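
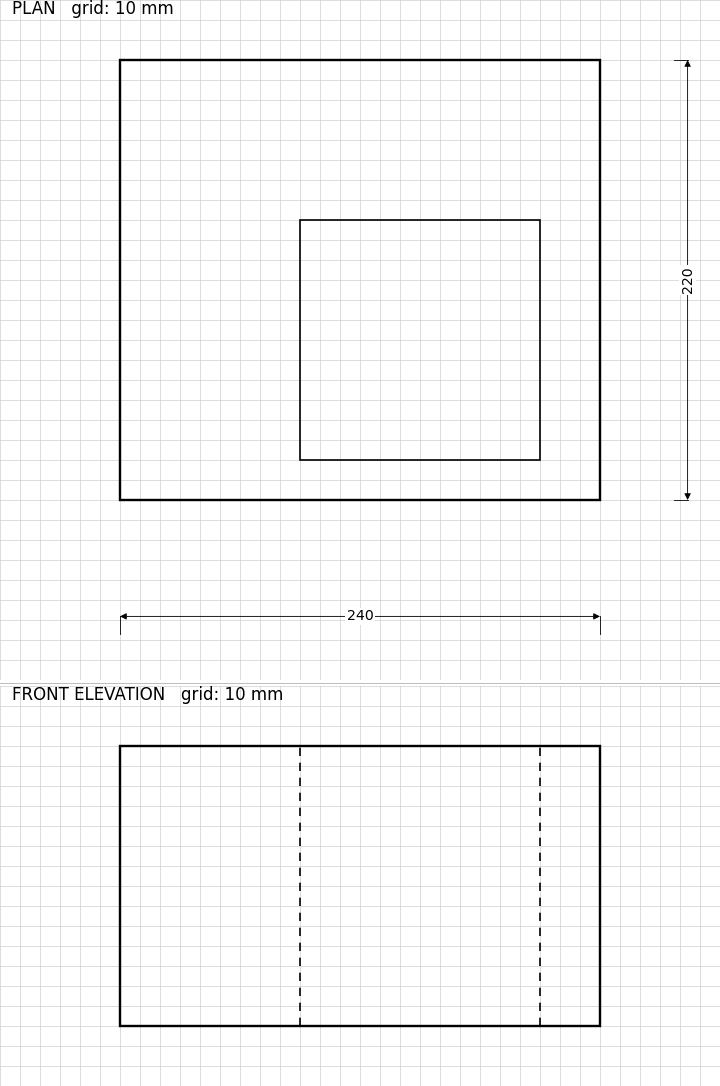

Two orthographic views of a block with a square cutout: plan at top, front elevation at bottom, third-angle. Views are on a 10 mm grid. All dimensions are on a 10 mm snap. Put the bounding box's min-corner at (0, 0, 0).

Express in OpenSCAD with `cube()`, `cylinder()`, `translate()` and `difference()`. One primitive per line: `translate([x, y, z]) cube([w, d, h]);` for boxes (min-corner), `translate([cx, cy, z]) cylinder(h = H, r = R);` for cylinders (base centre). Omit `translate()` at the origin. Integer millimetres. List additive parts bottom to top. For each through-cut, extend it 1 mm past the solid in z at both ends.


difference() {
  cube([240, 220, 140]);
  translate([90, 20, -1]) cube([120, 120, 142]);
}


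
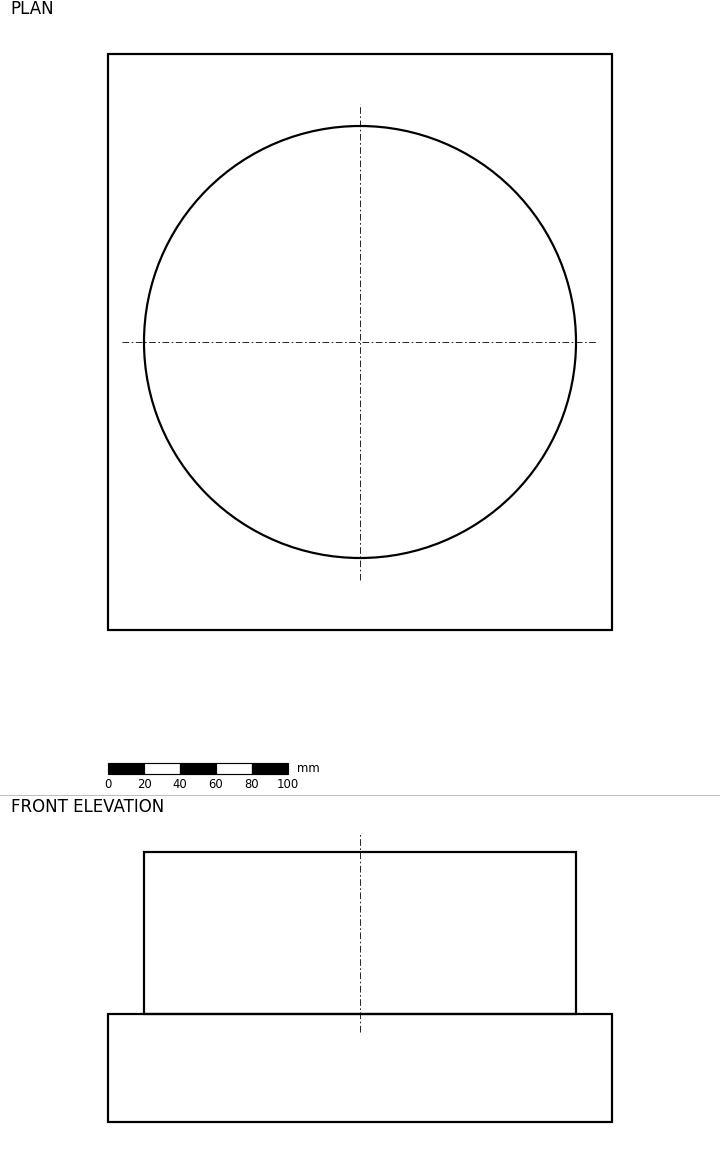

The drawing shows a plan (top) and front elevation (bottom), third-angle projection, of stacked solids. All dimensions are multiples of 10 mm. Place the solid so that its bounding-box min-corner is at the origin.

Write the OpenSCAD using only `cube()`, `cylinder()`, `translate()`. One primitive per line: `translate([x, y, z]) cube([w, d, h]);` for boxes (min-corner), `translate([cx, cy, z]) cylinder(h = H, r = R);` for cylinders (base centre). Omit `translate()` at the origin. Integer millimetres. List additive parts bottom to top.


cube([280, 320, 60]);
translate([140, 160, 60]) cylinder(h = 90, r = 120);


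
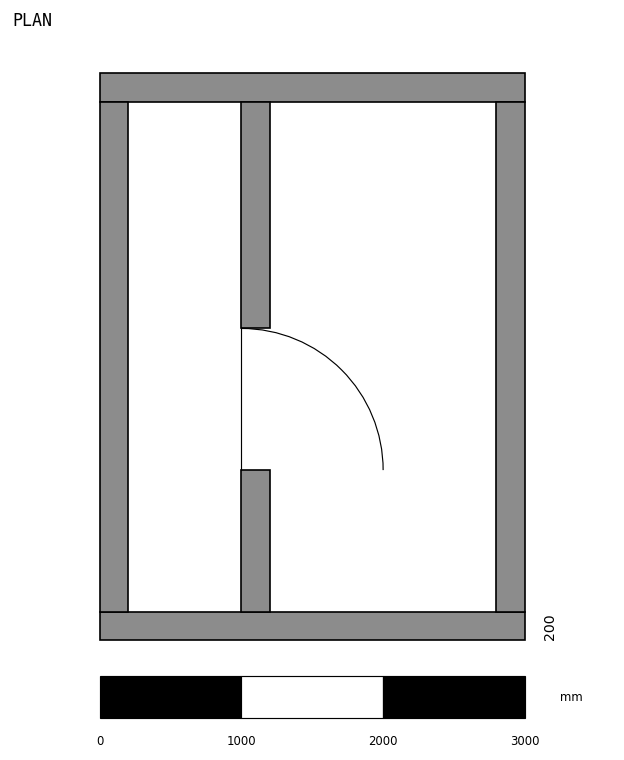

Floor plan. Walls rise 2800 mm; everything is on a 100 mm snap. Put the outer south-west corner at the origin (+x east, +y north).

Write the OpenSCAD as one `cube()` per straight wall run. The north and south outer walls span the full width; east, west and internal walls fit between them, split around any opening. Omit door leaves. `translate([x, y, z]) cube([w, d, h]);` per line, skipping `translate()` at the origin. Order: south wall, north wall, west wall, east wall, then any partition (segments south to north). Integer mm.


cube([3000, 200, 2800]);
translate([0, 3800, 0]) cube([3000, 200, 2800]);
translate([0, 200, 0]) cube([200, 3600, 2800]);
translate([2800, 200, 0]) cube([200, 3600, 2800]);
translate([1000, 200, 0]) cube([200, 1000, 2800]);
translate([1000, 2200, 0]) cube([200, 1600, 2800]);


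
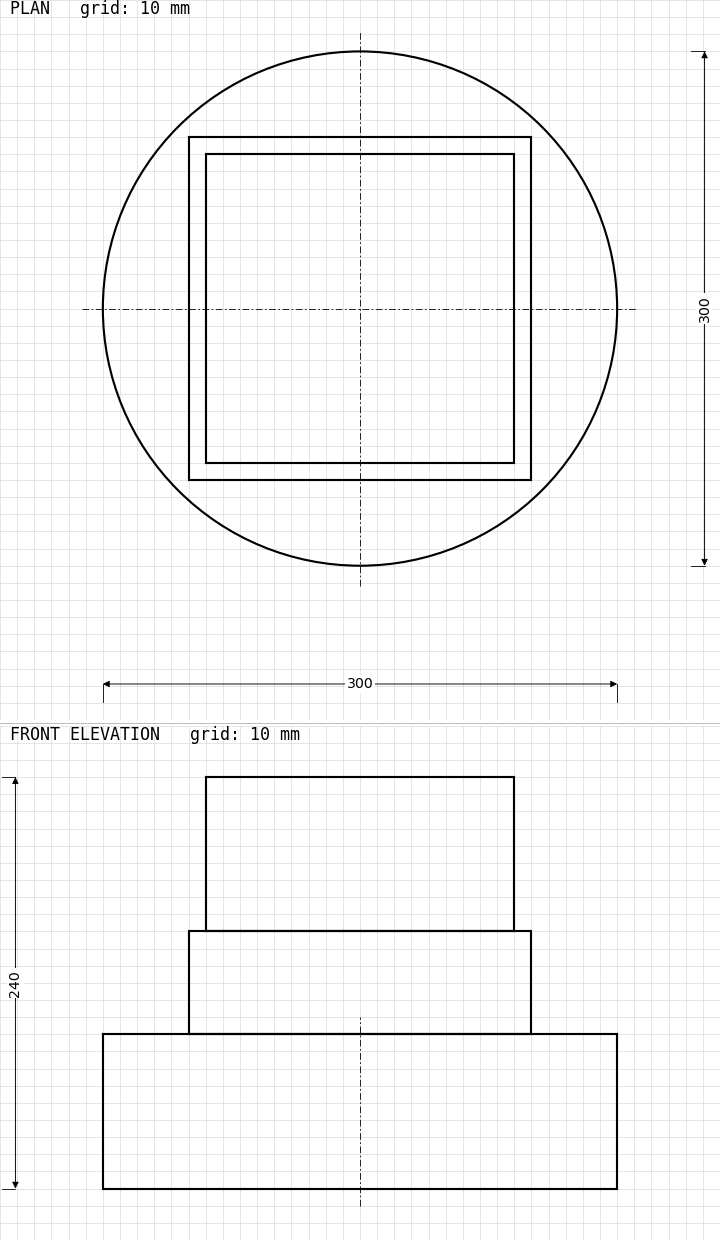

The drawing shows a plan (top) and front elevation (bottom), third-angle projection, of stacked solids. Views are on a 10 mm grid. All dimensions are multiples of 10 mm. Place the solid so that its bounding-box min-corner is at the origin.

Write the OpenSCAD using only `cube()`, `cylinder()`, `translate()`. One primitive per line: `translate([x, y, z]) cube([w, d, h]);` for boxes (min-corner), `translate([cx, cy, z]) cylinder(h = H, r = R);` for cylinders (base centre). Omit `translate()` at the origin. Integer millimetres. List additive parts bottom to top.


translate([150, 150, 0]) cylinder(h = 90, r = 150);
translate([50, 50, 90]) cube([200, 200, 60]);
translate([60, 60, 150]) cube([180, 180, 90]);


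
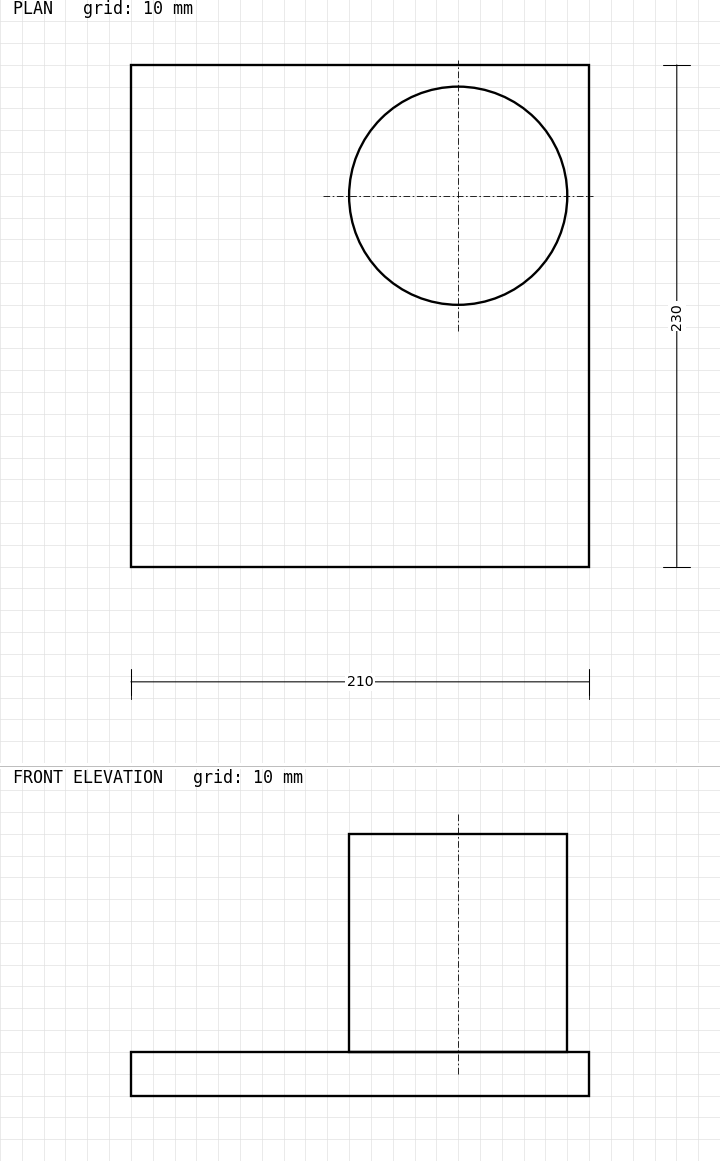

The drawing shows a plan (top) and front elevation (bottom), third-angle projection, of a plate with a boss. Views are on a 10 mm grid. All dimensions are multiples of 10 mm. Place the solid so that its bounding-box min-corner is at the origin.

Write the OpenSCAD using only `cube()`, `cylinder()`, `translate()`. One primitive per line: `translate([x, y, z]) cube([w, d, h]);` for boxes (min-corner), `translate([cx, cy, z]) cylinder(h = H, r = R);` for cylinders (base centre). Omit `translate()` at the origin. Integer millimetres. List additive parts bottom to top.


cube([210, 230, 20]);
translate([150, 170, 20]) cylinder(h = 100, r = 50);


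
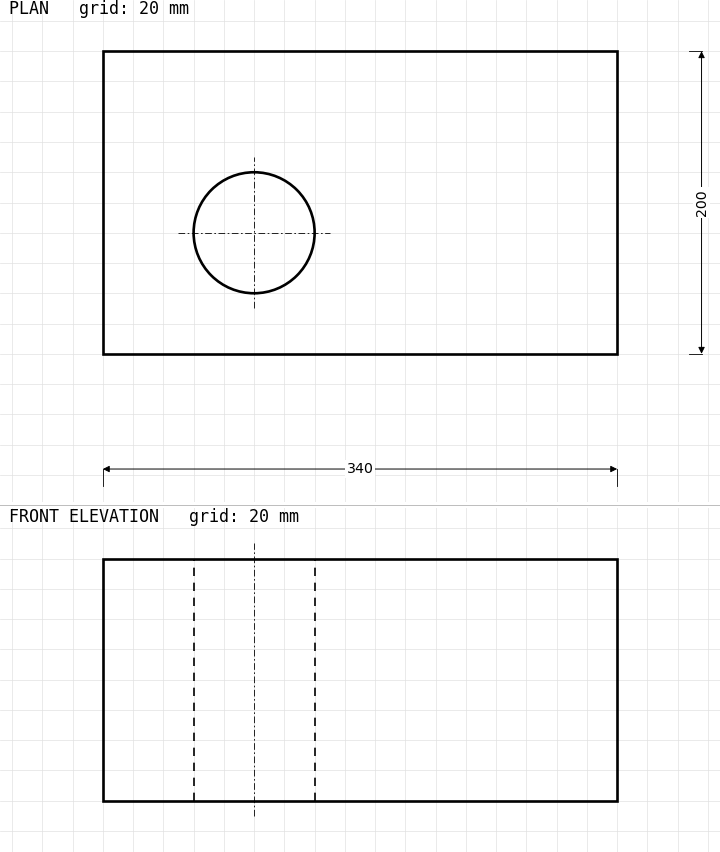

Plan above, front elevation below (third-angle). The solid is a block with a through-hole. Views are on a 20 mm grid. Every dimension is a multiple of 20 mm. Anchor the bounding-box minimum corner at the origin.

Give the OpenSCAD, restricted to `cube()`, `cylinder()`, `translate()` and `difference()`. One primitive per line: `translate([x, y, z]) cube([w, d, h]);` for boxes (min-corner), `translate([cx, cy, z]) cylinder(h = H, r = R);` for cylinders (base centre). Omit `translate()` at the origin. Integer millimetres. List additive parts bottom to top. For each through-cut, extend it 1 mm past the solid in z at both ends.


difference() {
  cube([340, 200, 160]);
  translate([100, 80, -1]) cylinder(h = 162, r = 40);
}


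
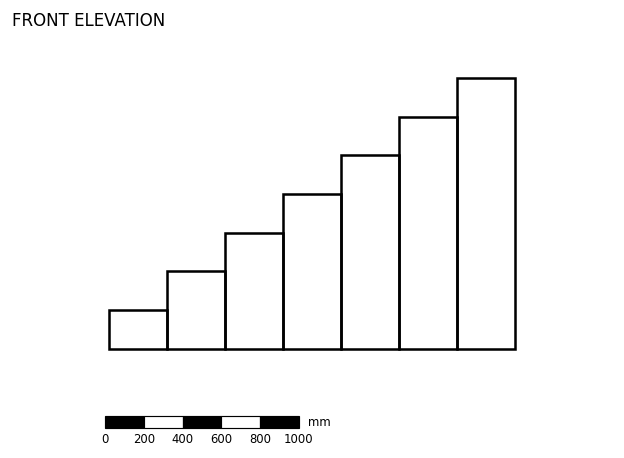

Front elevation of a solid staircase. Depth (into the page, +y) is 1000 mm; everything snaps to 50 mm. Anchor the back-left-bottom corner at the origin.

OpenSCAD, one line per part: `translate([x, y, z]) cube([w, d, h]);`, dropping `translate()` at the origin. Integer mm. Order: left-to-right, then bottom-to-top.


cube([300, 1000, 200]);
translate([300, 0, 0]) cube([300, 1000, 400]);
translate([600, 0, 0]) cube([300, 1000, 600]);
translate([900, 0, 0]) cube([300, 1000, 800]);
translate([1200, 0, 0]) cube([300, 1000, 1000]);
translate([1500, 0, 0]) cube([300, 1000, 1200]);
translate([1800, 0, 0]) cube([300, 1000, 1400]);


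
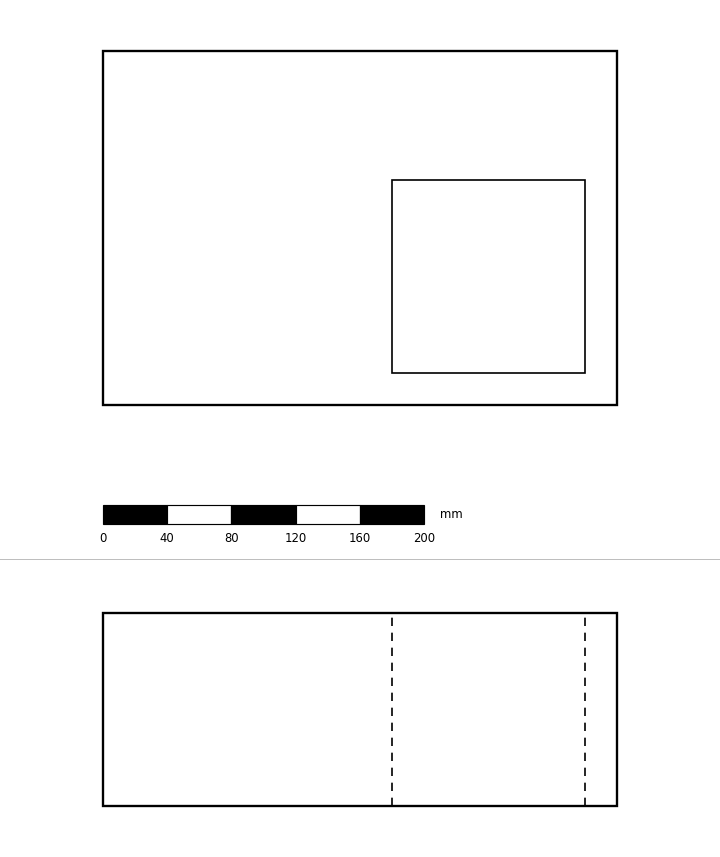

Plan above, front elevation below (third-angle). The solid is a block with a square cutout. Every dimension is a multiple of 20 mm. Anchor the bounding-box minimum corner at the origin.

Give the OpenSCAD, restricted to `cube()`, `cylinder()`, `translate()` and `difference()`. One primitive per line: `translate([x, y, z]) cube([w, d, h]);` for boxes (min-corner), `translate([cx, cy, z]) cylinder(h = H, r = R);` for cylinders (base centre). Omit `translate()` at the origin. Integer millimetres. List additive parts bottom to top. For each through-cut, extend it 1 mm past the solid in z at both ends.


difference() {
  cube([320, 220, 120]);
  translate([180, 20, -1]) cube([120, 120, 122]);
}


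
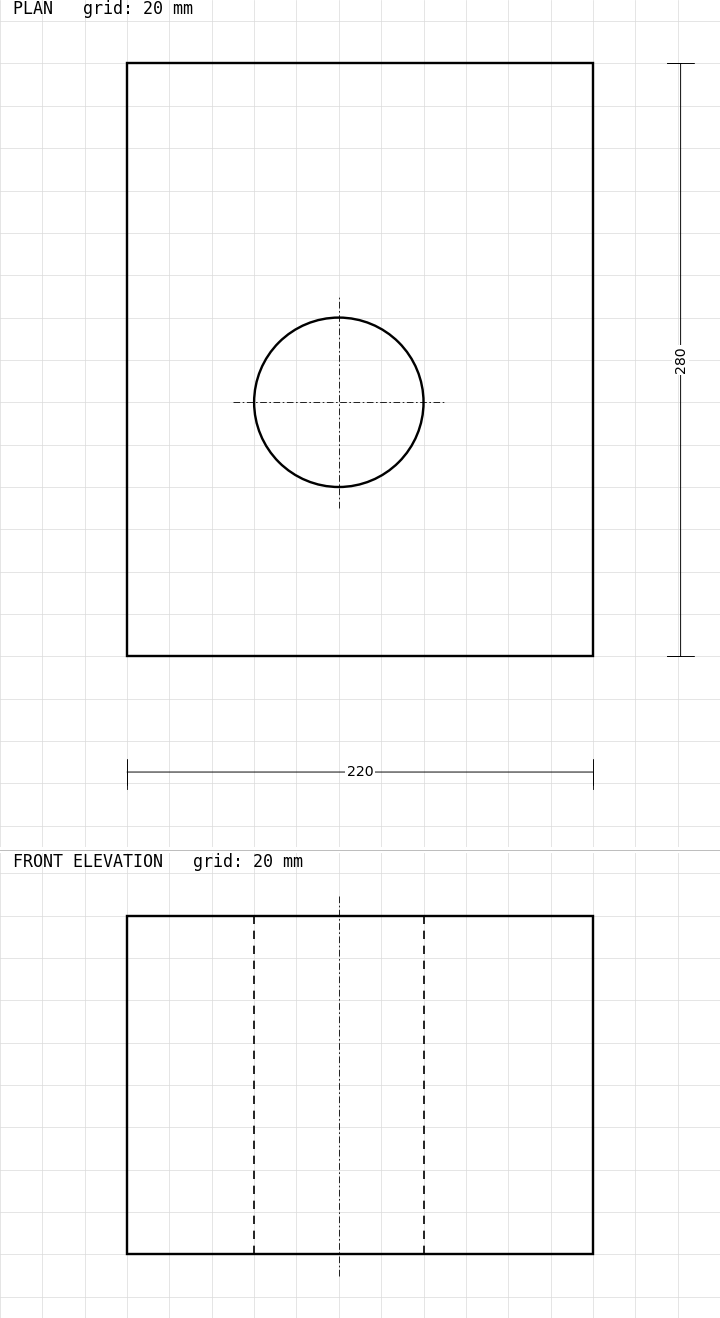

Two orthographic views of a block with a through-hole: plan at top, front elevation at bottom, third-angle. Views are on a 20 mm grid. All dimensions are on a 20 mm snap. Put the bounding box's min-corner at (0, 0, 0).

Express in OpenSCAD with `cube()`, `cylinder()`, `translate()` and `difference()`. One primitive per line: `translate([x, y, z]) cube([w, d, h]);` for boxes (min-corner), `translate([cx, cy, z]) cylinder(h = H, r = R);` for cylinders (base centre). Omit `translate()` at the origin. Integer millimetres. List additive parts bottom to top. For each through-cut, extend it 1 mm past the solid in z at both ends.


difference() {
  cube([220, 280, 160]);
  translate([100, 120, -1]) cylinder(h = 162, r = 40);
}


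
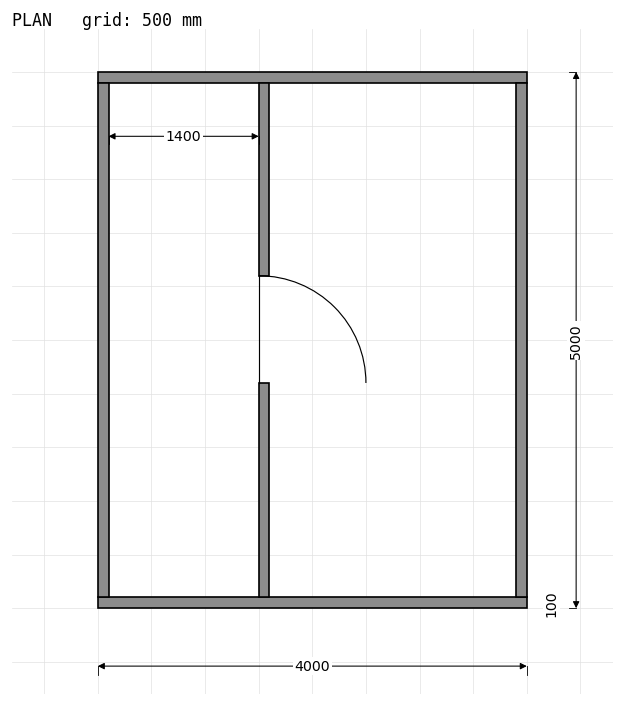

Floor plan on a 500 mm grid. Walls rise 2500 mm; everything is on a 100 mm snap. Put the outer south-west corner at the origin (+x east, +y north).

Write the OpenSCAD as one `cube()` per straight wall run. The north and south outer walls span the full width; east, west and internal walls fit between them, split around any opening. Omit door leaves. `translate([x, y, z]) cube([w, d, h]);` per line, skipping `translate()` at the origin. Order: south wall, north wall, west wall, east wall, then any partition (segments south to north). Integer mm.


cube([4000, 100, 2500]);
translate([0, 4900, 0]) cube([4000, 100, 2500]);
translate([0, 100, 0]) cube([100, 4800, 2500]);
translate([3900, 100, 0]) cube([100, 4800, 2500]);
translate([1500, 100, 0]) cube([100, 2000, 2500]);
translate([1500, 3100, 0]) cube([100, 1800, 2500]);


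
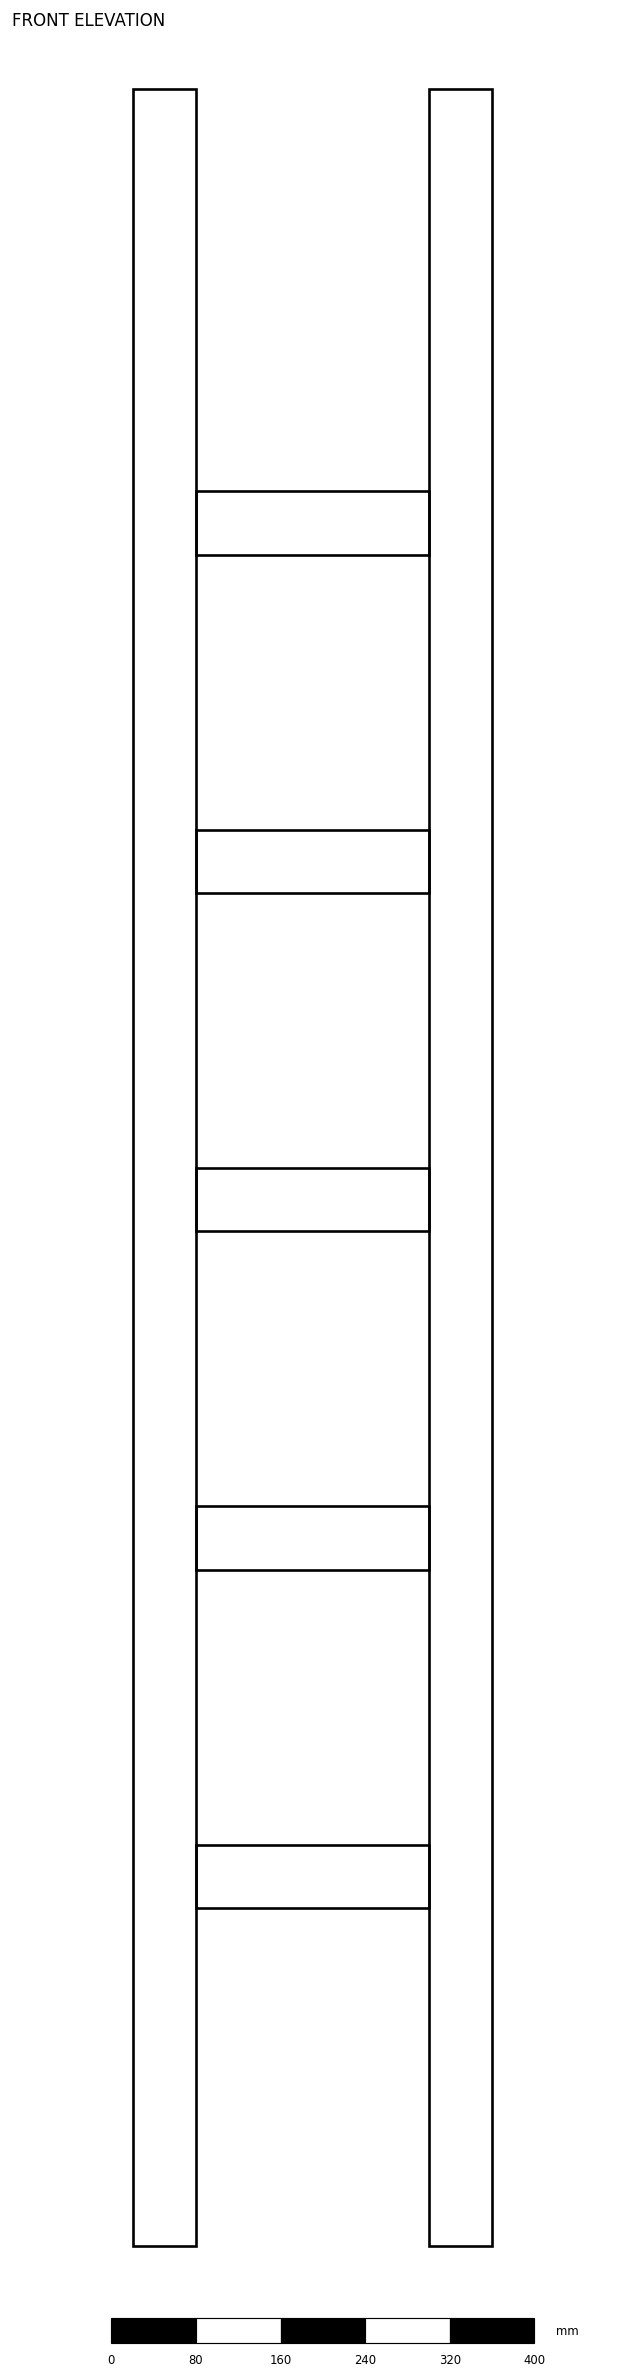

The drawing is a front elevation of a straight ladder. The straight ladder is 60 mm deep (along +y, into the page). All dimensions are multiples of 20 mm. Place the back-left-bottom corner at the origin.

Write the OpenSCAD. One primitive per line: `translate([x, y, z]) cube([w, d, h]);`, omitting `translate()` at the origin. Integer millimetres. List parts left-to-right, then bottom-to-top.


cube([60, 60, 2040]);
translate([60, 0, 320]) cube([220, 60, 60]);
translate([60, 0, 640]) cube([220, 60, 60]);
translate([60, 0, 960]) cube([220, 60, 60]);
translate([60, 0, 1280]) cube([220, 60, 60]);
translate([60, 0, 1600]) cube([220, 60, 60]);
translate([280, 0, 0]) cube([60, 60, 2040]);


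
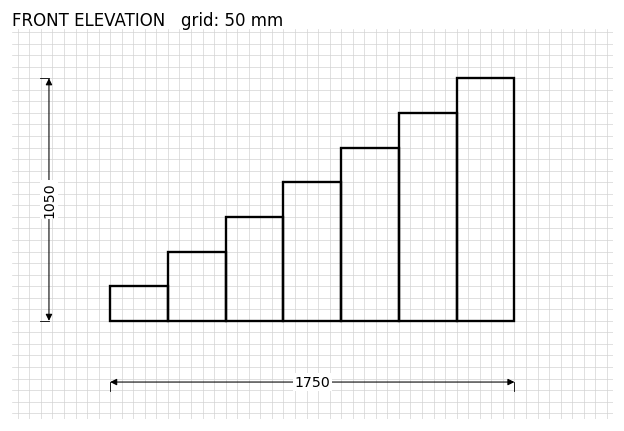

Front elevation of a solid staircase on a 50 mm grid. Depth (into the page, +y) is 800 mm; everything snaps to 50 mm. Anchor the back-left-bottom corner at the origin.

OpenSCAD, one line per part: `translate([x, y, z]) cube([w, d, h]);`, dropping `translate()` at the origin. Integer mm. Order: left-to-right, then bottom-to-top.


cube([250, 800, 150]);
translate([250, 0, 0]) cube([250, 800, 300]);
translate([500, 0, 0]) cube([250, 800, 450]);
translate([750, 0, 0]) cube([250, 800, 600]);
translate([1000, 0, 0]) cube([250, 800, 750]);
translate([1250, 0, 0]) cube([250, 800, 900]);
translate([1500, 0, 0]) cube([250, 800, 1050]);


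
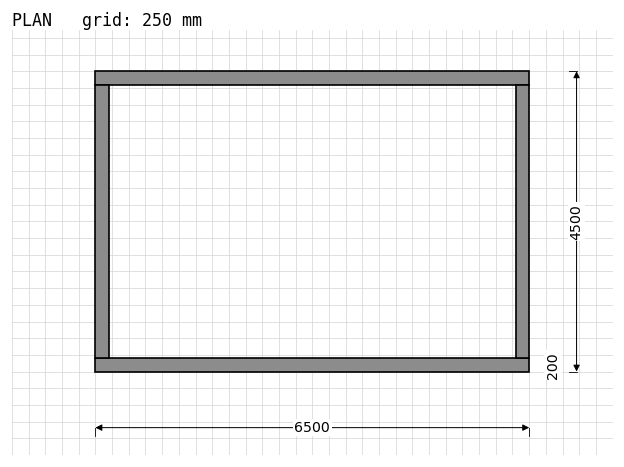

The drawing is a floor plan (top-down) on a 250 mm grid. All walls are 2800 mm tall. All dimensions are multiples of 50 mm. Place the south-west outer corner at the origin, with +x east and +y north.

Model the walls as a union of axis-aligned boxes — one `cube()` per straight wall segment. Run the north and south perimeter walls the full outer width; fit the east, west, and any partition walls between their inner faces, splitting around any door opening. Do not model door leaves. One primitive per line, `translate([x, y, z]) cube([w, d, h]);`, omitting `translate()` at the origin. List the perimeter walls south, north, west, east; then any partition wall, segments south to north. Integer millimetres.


cube([6500, 200, 2800]);
translate([0, 4300, 0]) cube([6500, 200, 2800]);
translate([0, 200, 0]) cube([200, 4100, 2800]);
translate([6300, 200, 0]) cube([200, 4100, 2800]);


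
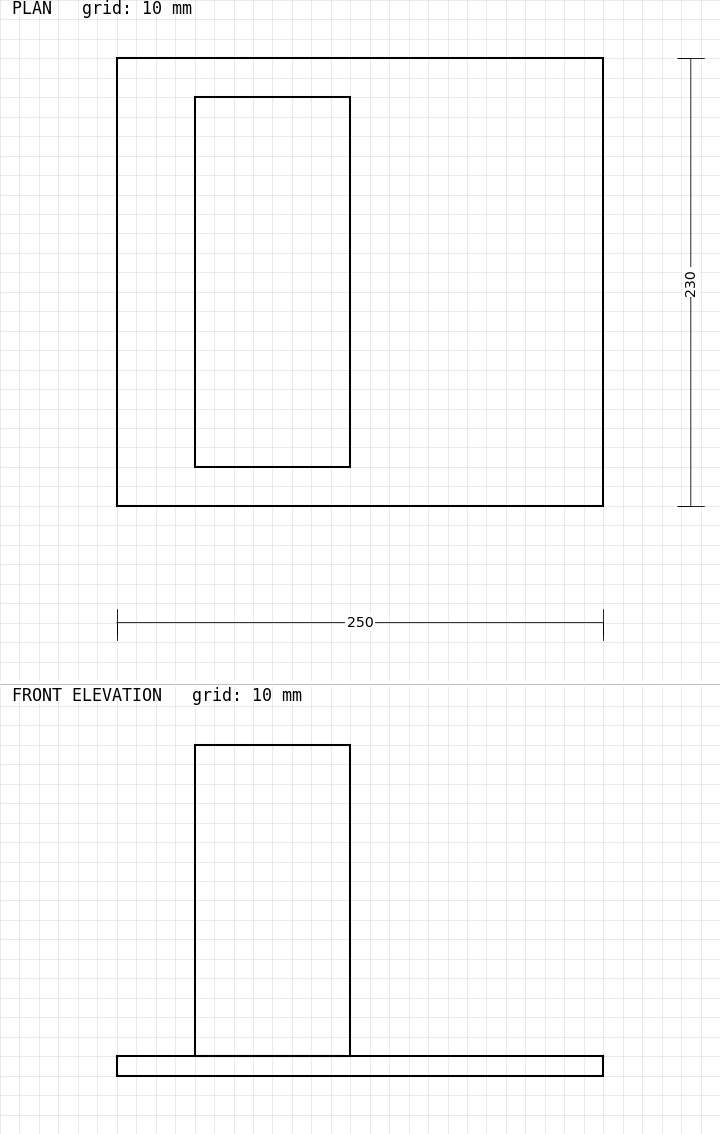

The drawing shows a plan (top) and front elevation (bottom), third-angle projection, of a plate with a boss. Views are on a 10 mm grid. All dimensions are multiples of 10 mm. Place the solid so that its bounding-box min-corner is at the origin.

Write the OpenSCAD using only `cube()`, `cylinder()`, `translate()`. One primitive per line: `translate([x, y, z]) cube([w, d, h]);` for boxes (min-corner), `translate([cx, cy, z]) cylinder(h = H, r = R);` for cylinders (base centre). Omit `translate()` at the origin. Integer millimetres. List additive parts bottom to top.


cube([250, 230, 10]);
translate([40, 20, 10]) cube([80, 190, 160]);


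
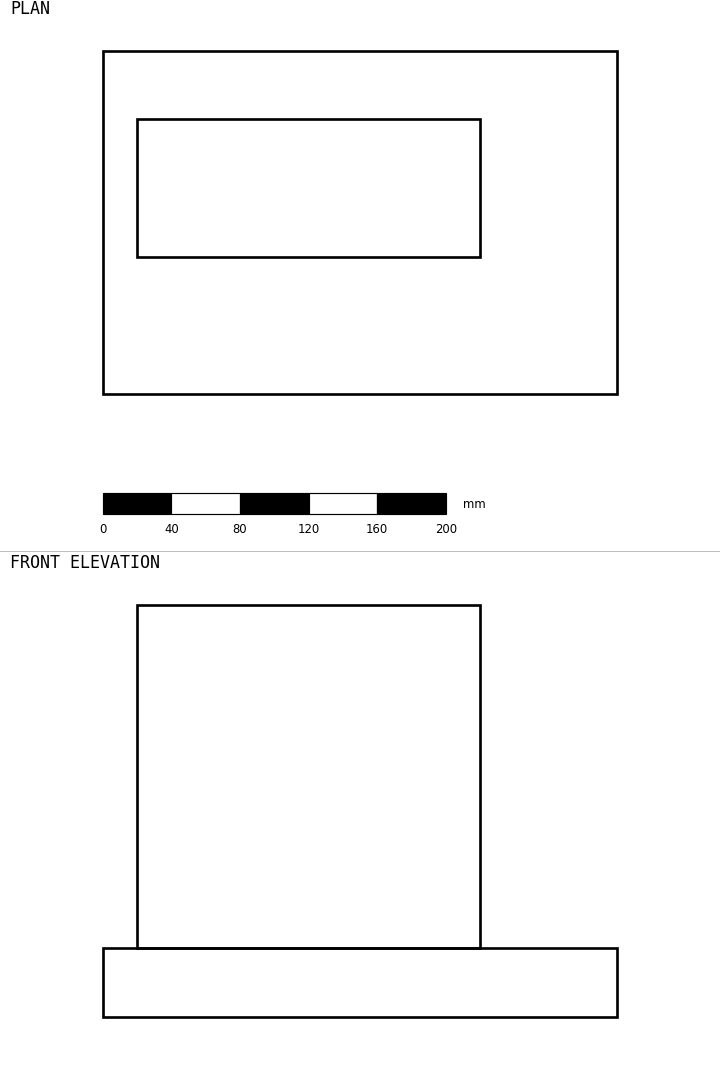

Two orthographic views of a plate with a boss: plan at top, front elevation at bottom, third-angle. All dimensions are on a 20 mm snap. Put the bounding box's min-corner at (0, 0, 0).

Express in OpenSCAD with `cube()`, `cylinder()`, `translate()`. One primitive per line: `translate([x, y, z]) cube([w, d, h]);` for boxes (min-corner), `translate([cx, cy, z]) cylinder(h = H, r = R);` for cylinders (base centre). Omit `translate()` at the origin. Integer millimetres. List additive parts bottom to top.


cube([300, 200, 40]);
translate([20, 80, 40]) cube([200, 80, 200]);


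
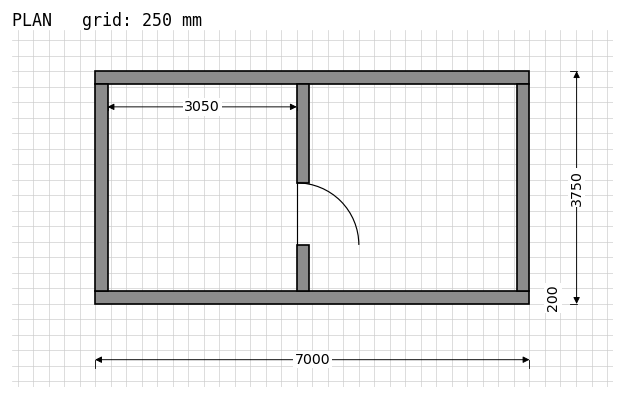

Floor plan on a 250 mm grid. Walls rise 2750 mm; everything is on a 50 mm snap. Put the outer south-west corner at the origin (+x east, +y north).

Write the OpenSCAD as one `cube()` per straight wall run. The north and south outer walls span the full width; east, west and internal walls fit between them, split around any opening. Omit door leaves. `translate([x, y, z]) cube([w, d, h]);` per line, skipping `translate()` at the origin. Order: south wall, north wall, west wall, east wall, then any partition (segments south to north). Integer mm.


cube([7000, 200, 2750]);
translate([0, 3550, 0]) cube([7000, 200, 2750]);
translate([0, 200, 0]) cube([200, 3350, 2750]);
translate([6800, 200, 0]) cube([200, 3350, 2750]);
translate([3250, 200, 0]) cube([200, 750, 2750]);
translate([3250, 1950, 0]) cube([200, 1600, 2750]);


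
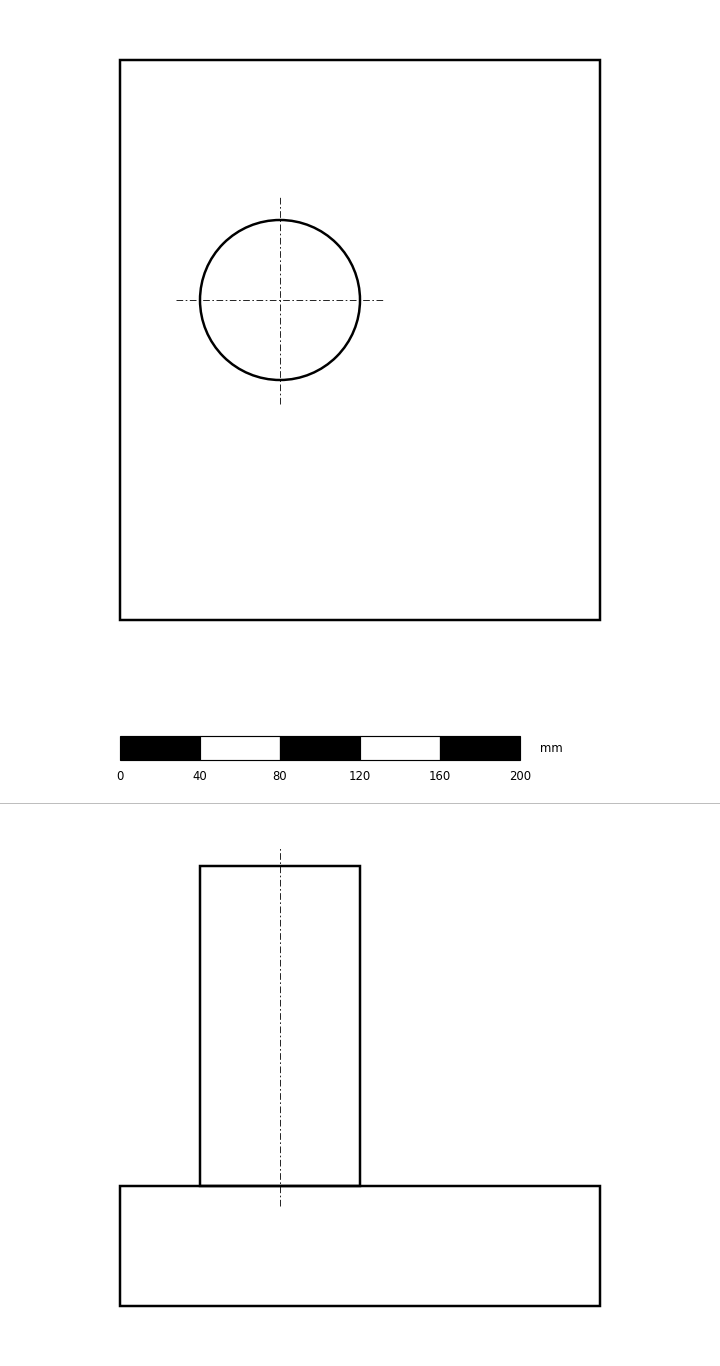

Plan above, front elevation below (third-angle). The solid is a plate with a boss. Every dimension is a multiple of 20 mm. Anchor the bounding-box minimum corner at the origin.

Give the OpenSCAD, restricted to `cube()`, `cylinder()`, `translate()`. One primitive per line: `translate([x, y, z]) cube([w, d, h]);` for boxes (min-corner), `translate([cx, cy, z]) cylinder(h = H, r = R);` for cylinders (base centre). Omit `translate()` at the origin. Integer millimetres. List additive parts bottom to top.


cube([240, 280, 60]);
translate([80, 160, 60]) cylinder(h = 160, r = 40);


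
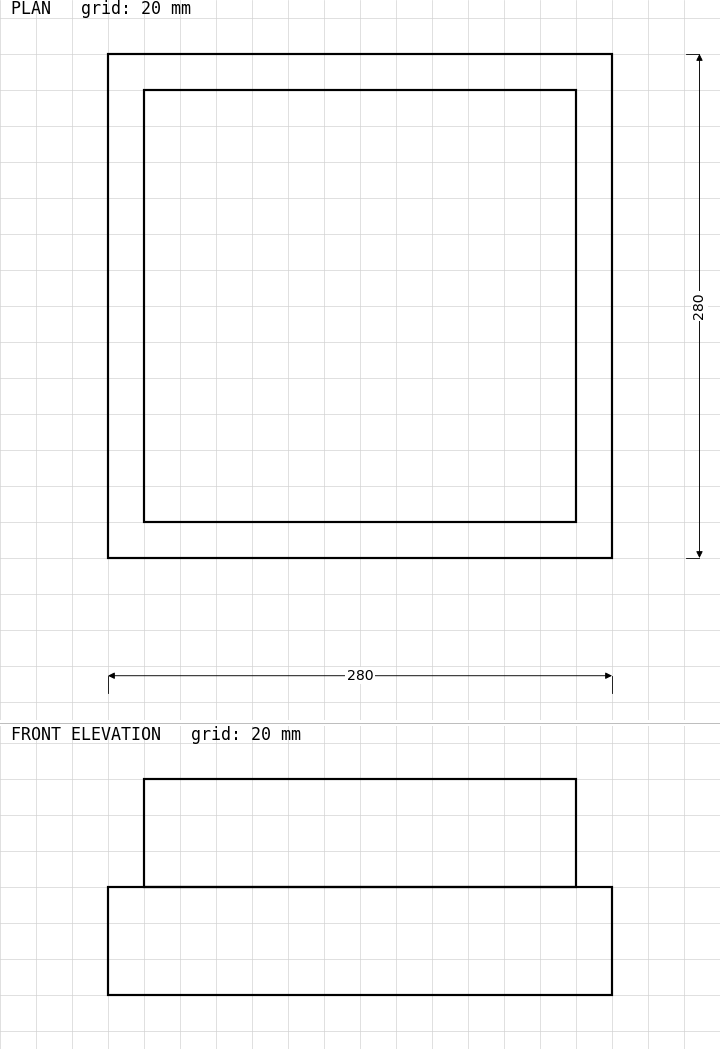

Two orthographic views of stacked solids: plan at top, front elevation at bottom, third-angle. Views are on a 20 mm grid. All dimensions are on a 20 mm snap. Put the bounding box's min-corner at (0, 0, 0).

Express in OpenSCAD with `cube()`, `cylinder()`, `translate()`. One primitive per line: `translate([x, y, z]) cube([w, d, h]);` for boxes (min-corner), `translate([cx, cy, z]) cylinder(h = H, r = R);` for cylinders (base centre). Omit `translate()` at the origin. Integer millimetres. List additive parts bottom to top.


cube([280, 280, 60]);
translate([20, 20, 60]) cube([240, 240, 60]);


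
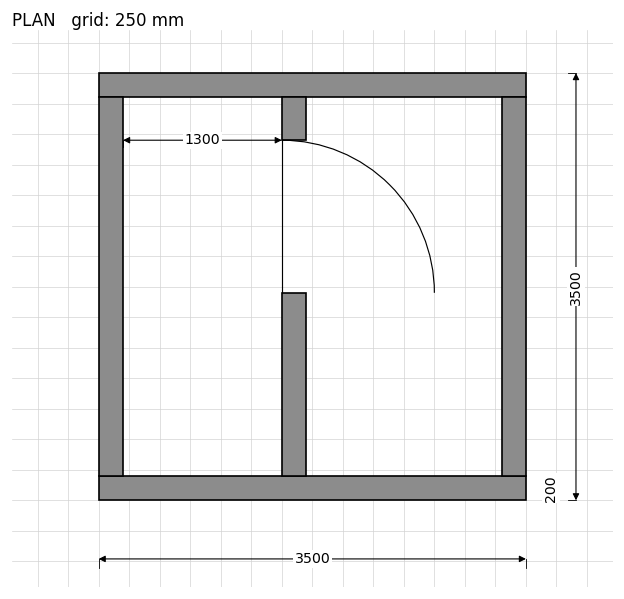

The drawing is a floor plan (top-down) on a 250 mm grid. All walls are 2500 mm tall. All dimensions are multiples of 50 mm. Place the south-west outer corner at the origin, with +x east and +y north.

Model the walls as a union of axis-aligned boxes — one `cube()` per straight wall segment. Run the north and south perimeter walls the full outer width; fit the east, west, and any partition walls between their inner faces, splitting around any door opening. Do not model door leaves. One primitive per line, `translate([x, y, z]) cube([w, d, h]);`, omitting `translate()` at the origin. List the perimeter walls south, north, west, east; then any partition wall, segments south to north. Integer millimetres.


cube([3500, 200, 2500]);
translate([0, 3300, 0]) cube([3500, 200, 2500]);
translate([0, 200, 0]) cube([200, 3100, 2500]);
translate([3300, 200, 0]) cube([200, 3100, 2500]);
translate([1500, 200, 0]) cube([200, 1500, 2500]);
translate([1500, 2950, 0]) cube([200, 350, 2500]);


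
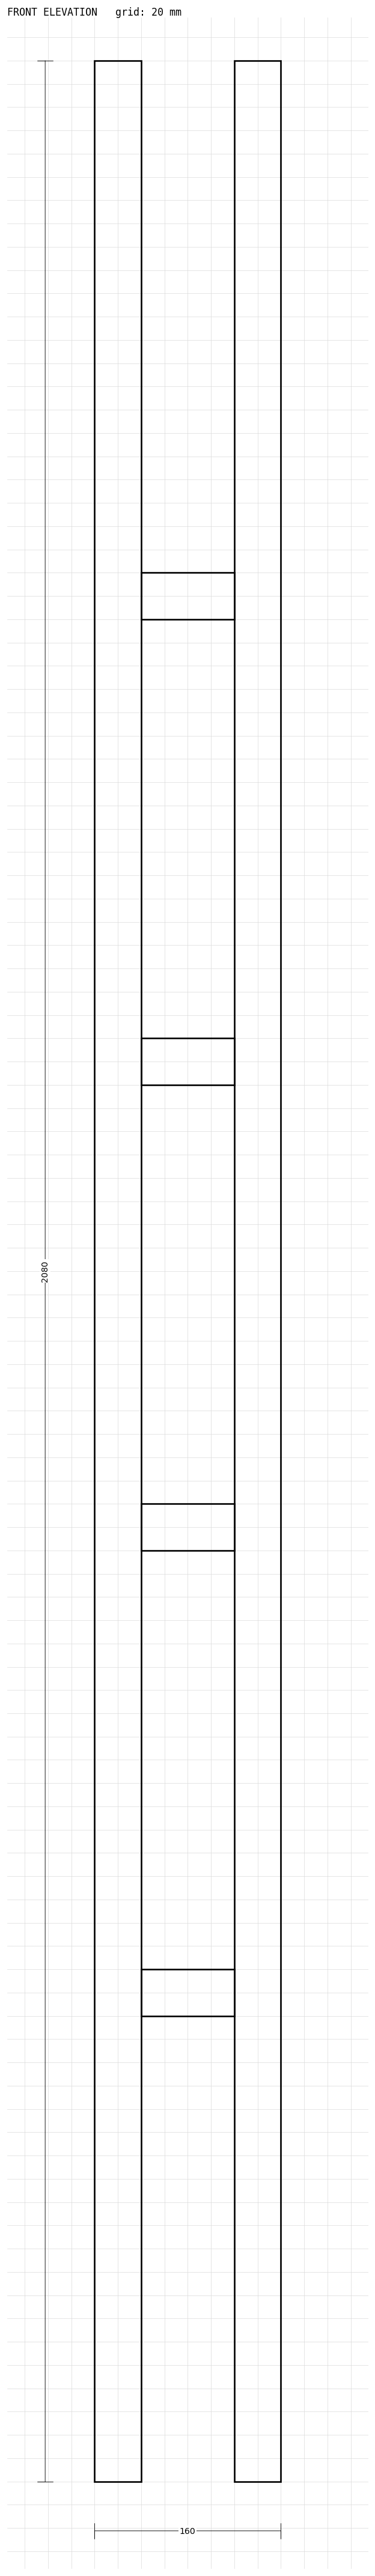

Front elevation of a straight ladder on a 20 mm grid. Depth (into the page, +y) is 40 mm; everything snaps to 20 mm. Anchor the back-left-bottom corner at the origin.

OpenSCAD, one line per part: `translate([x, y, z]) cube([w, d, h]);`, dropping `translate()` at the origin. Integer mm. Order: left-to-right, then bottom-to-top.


cube([40, 40, 2080]);
translate([40, 0, 400]) cube([80, 40, 40]);
translate([40, 0, 800]) cube([80, 40, 40]);
translate([40, 0, 1200]) cube([80, 40, 40]);
translate([40, 0, 1600]) cube([80, 40, 40]);
translate([120, 0, 0]) cube([40, 40, 2080]);


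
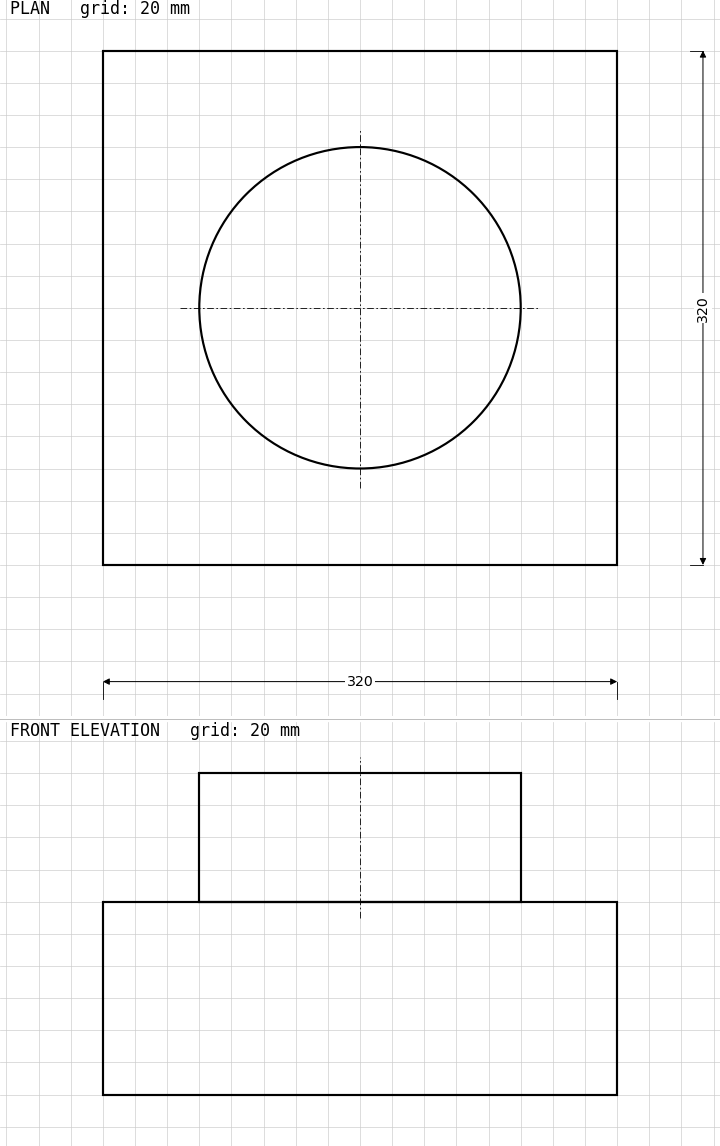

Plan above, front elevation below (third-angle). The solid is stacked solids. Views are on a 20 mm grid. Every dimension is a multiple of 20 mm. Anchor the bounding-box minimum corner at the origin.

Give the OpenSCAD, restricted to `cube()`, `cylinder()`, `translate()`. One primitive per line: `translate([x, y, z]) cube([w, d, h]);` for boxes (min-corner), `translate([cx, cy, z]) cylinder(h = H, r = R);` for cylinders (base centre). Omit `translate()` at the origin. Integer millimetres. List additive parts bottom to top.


cube([320, 320, 120]);
translate([160, 160, 120]) cylinder(h = 80, r = 100);


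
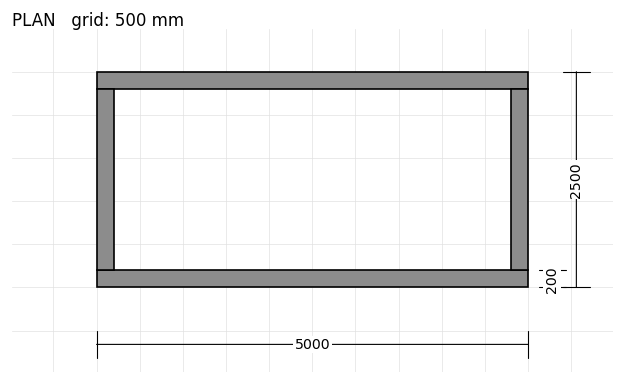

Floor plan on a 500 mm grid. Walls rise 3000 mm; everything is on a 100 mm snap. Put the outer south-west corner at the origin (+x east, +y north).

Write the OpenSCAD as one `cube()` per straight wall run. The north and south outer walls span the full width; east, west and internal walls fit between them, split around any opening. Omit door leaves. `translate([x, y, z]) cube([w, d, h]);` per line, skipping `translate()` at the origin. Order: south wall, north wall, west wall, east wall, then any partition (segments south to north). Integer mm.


cube([5000, 200, 3000]);
translate([0, 2300, 0]) cube([5000, 200, 3000]);
translate([0, 200, 0]) cube([200, 2100, 3000]);
translate([4800, 200, 0]) cube([200, 2100, 3000]);


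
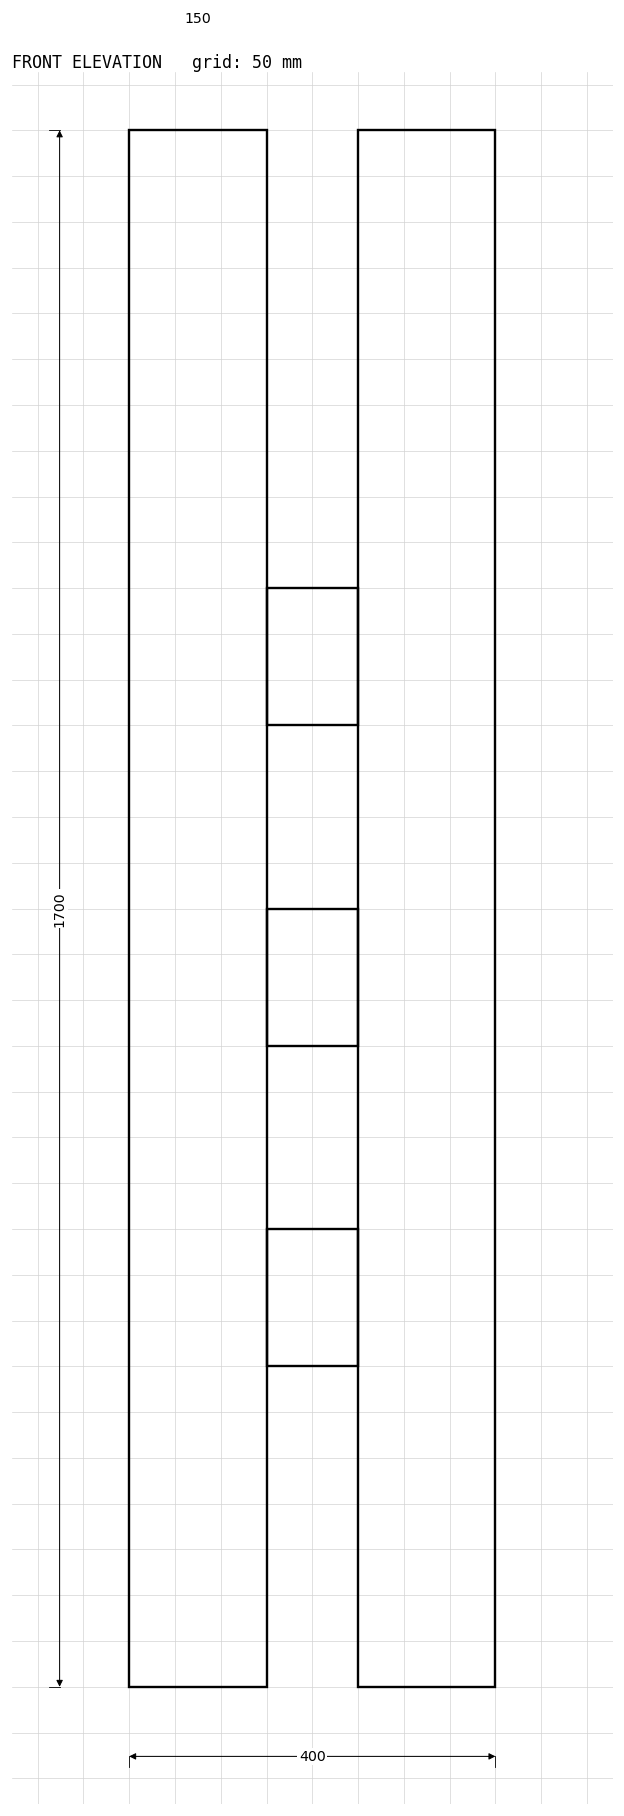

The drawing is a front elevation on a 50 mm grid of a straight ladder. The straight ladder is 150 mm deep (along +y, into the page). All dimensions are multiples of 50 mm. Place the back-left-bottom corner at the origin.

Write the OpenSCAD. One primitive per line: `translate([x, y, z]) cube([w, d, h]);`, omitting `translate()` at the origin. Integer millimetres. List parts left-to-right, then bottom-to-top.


cube([150, 150, 1700]);
translate([150, 0, 350]) cube([100, 150, 150]);
translate([150, 0, 700]) cube([100, 150, 150]);
translate([150, 0, 1050]) cube([100, 150, 150]);
translate([250, 0, 0]) cube([150, 150, 1700]);


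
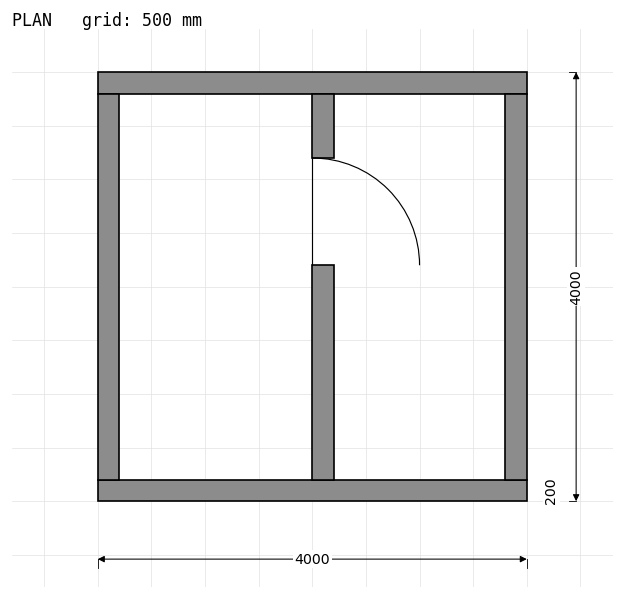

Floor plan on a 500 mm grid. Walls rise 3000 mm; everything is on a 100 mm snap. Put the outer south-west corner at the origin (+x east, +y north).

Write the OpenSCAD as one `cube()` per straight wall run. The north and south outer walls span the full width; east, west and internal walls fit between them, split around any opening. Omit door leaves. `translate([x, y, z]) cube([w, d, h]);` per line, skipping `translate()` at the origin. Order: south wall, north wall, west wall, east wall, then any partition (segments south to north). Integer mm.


cube([4000, 200, 3000]);
translate([0, 3800, 0]) cube([4000, 200, 3000]);
translate([0, 200, 0]) cube([200, 3600, 3000]);
translate([3800, 200, 0]) cube([200, 3600, 3000]);
translate([2000, 200, 0]) cube([200, 2000, 3000]);
translate([2000, 3200, 0]) cube([200, 600, 3000]);


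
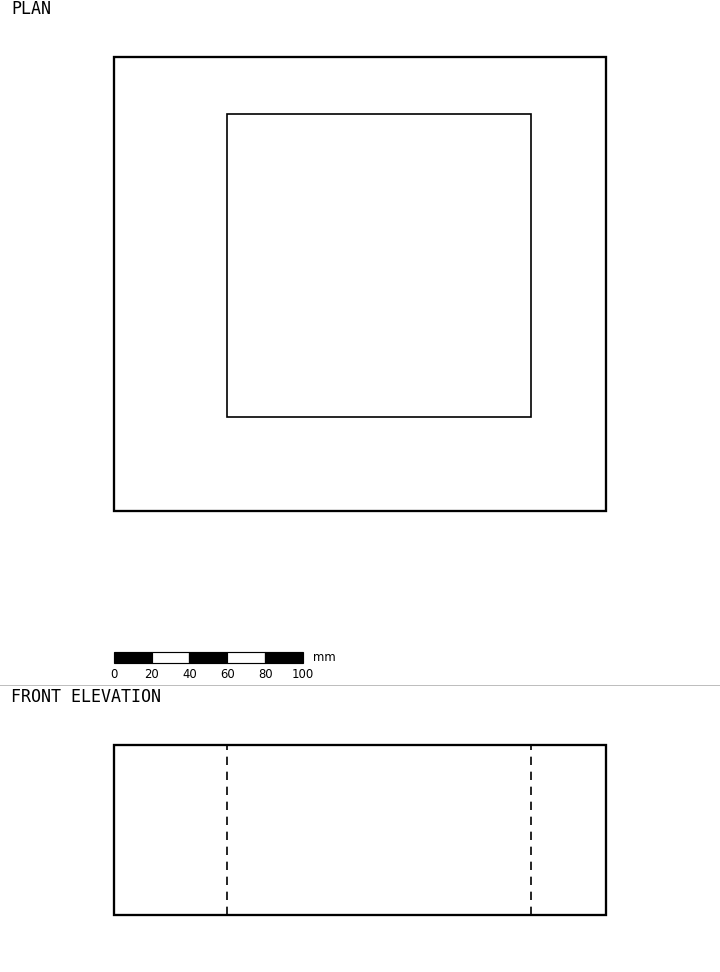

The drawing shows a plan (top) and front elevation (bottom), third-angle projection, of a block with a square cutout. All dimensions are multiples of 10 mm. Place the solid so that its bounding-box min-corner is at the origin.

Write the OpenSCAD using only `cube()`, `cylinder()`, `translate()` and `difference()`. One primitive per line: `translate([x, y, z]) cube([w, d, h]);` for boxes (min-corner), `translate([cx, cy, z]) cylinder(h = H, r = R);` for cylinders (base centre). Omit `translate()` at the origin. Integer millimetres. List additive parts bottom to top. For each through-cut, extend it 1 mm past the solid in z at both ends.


difference() {
  cube([260, 240, 90]);
  translate([60, 50, -1]) cube([160, 160, 92]);
}


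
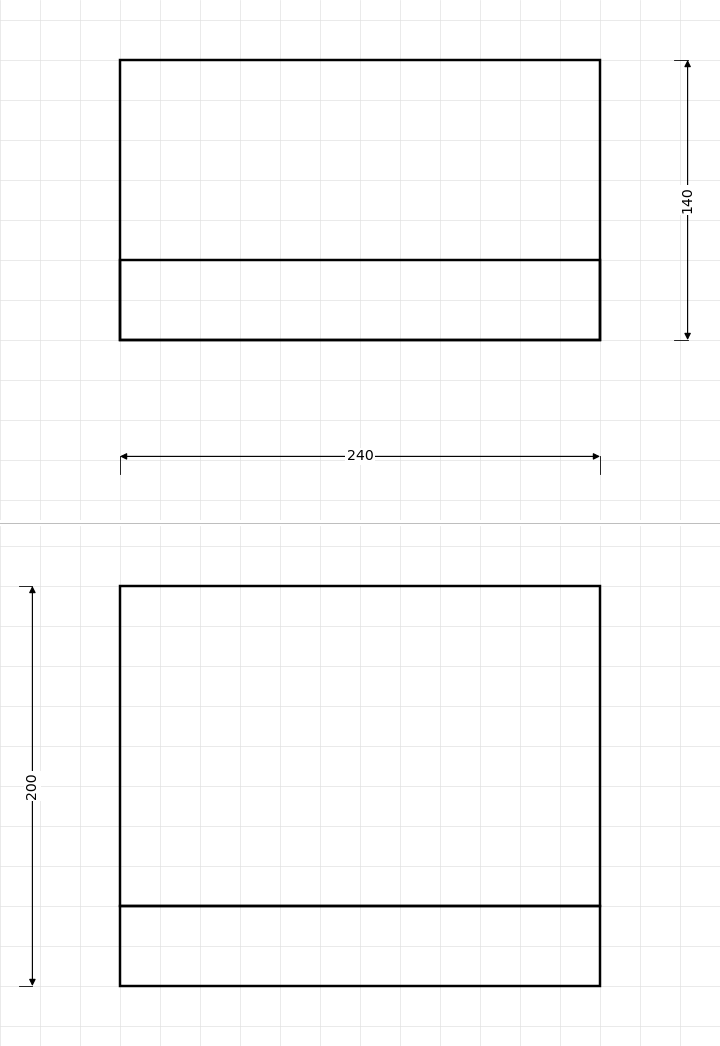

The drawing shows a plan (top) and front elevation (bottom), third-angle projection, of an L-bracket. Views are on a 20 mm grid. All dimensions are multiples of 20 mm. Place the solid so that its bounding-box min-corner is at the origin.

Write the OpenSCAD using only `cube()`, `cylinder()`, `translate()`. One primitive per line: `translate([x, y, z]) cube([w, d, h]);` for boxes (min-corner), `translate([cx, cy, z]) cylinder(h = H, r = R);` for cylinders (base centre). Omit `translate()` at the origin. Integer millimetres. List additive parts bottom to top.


cube([240, 140, 40]);
translate([0, 0, 40]) cube([240, 40, 160]);


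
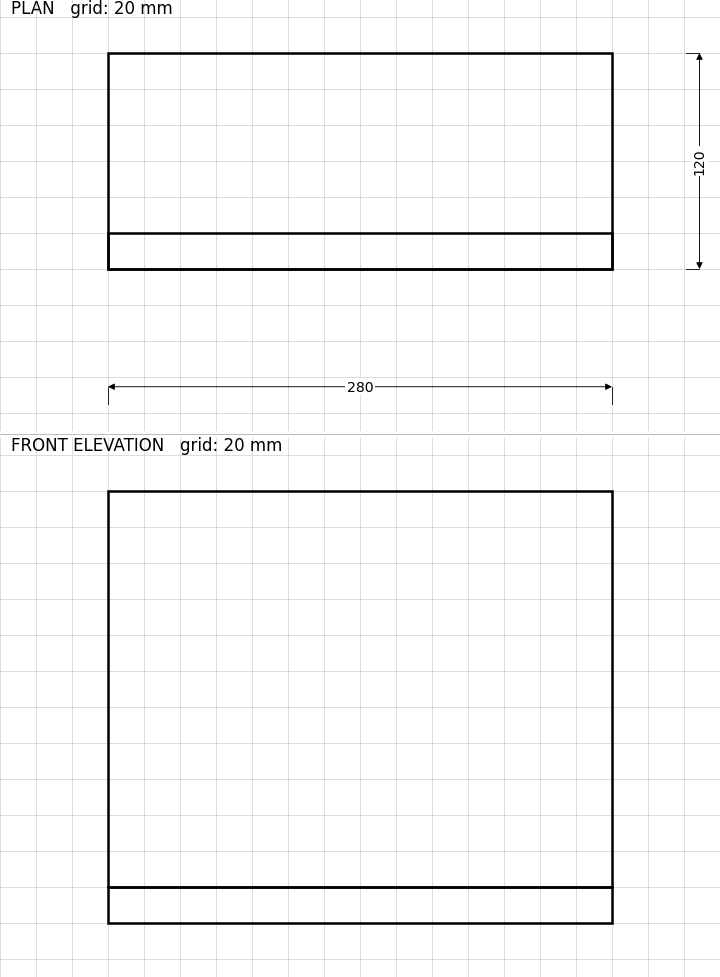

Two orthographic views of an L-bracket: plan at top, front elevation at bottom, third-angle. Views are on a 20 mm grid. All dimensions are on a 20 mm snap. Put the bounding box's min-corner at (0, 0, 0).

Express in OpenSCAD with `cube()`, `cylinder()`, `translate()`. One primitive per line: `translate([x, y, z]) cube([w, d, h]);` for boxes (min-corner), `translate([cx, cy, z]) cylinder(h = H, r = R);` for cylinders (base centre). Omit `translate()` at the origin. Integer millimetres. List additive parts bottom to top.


cube([280, 120, 20]);
translate([0, 0, 20]) cube([280, 20, 220]);


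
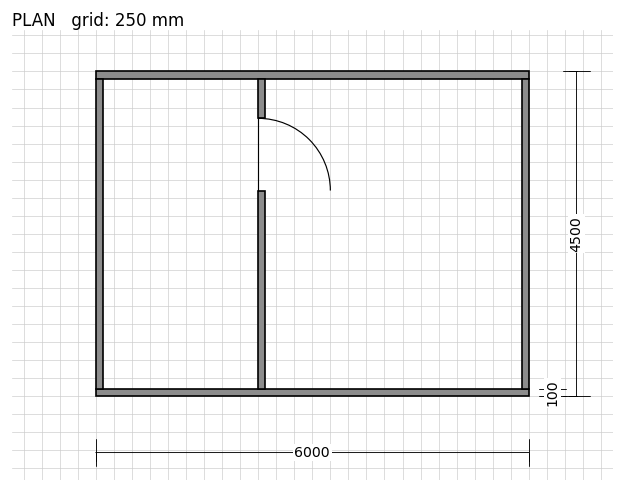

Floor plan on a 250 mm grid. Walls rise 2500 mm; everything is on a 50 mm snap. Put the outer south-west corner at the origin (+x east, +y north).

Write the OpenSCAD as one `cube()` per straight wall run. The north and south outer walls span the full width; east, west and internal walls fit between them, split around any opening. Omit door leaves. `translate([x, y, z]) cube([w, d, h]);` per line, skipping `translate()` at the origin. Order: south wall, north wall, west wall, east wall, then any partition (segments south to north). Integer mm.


cube([6000, 100, 2500]);
translate([0, 4400, 0]) cube([6000, 100, 2500]);
translate([0, 100, 0]) cube([100, 4300, 2500]);
translate([5900, 100, 0]) cube([100, 4300, 2500]);
translate([2250, 100, 0]) cube([100, 2750, 2500]);
translate([2250, 3850, 0]) cube([100, 550, 2500]);


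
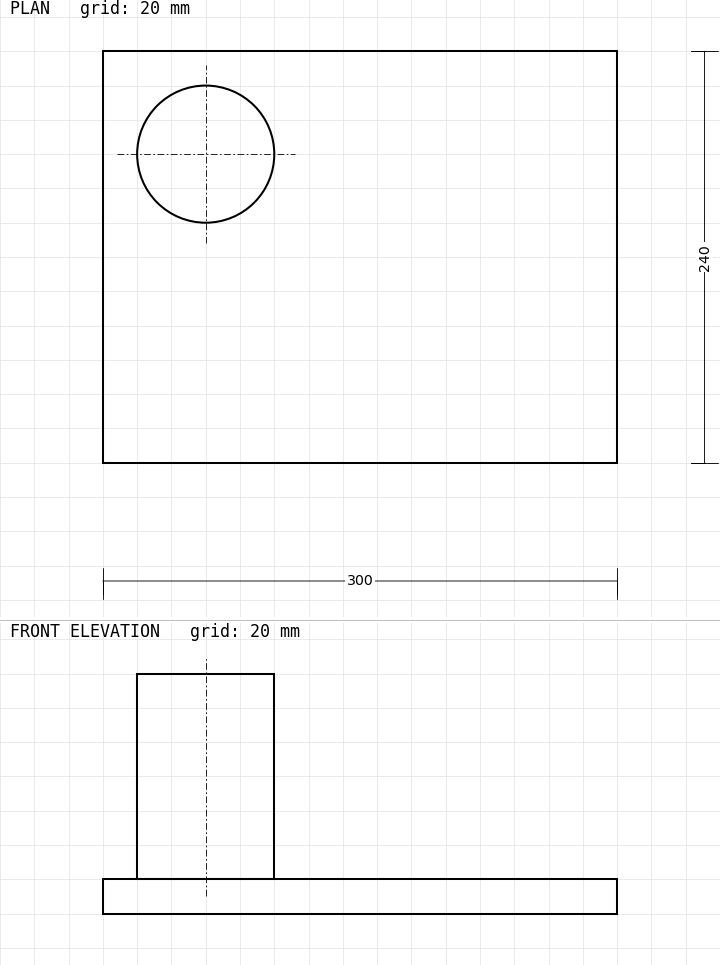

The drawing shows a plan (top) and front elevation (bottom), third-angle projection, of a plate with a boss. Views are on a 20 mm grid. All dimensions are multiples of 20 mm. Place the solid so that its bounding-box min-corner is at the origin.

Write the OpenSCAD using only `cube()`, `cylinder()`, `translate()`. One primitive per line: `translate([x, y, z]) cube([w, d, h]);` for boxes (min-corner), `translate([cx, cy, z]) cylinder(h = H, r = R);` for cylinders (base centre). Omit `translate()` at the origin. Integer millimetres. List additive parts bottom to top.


cube([300, 240, 20]);
translate([60, 180, 20]) cylinder(h = 120, r = 40);


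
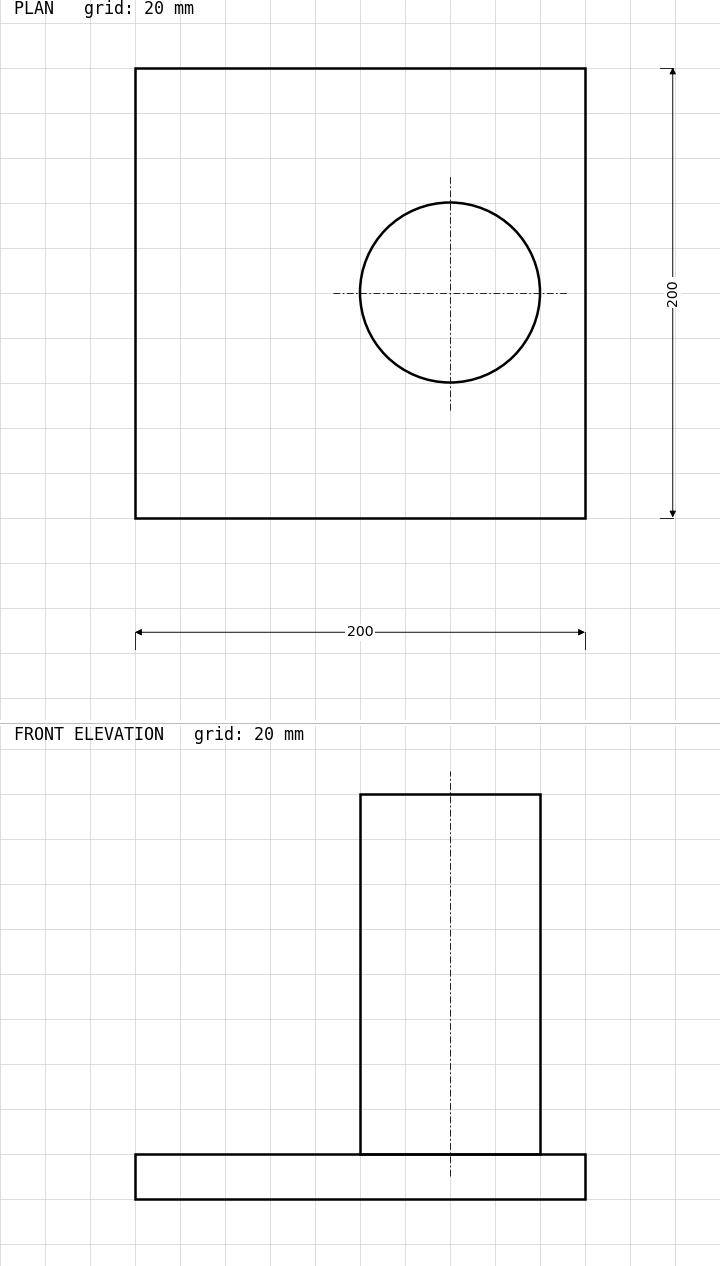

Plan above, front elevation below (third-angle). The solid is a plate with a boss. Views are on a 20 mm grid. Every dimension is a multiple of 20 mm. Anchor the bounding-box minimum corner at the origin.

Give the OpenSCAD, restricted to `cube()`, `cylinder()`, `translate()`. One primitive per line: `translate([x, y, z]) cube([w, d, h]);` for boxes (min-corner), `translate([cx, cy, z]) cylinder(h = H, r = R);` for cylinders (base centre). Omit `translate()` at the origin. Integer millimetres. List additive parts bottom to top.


cube([200, 200, 20]);
translate([140, 100, 20]) cylinder(h = 160, r = 40);


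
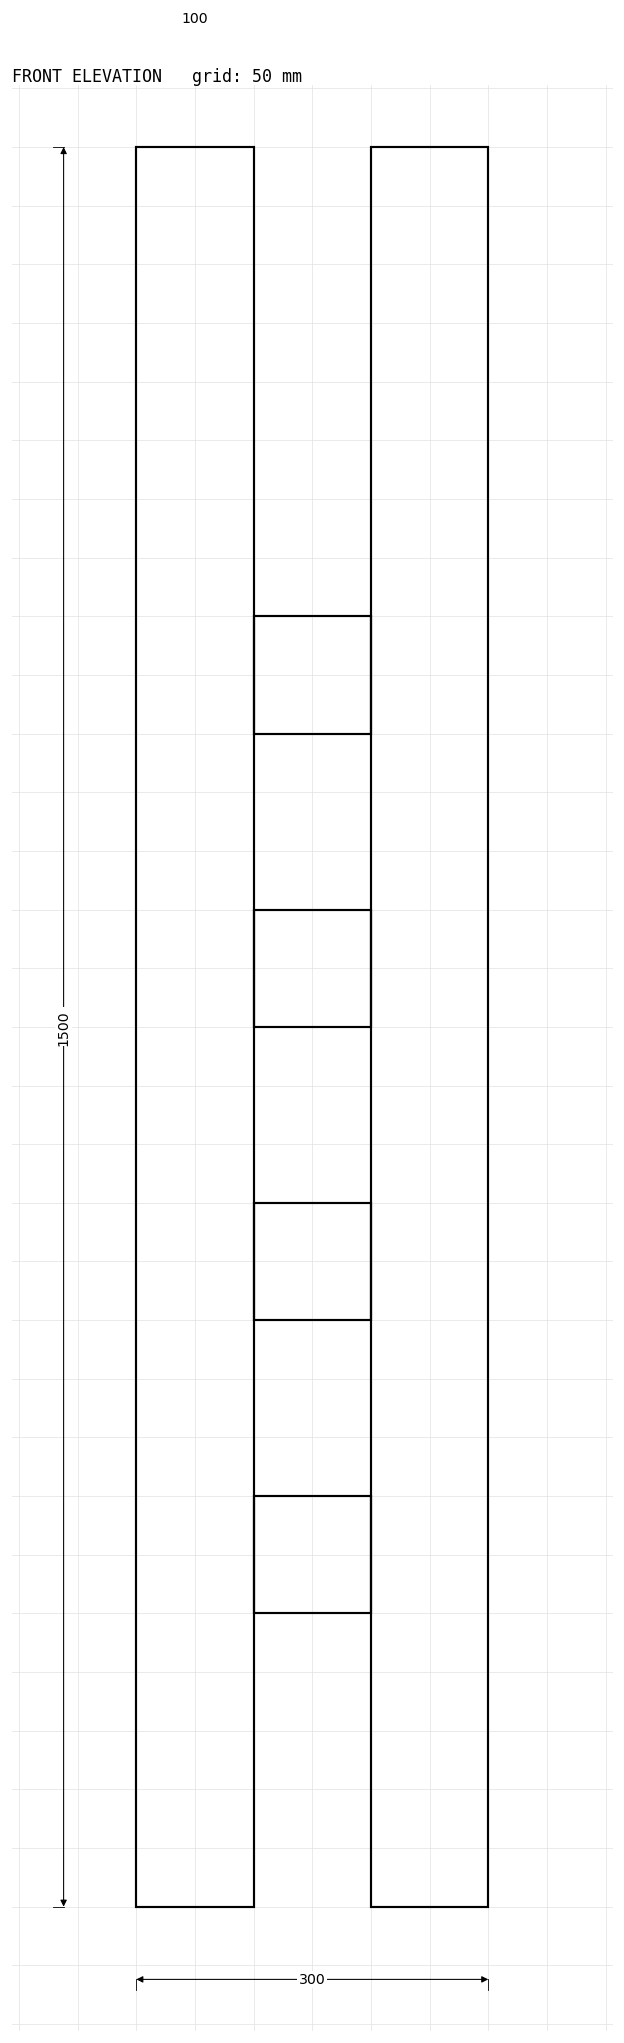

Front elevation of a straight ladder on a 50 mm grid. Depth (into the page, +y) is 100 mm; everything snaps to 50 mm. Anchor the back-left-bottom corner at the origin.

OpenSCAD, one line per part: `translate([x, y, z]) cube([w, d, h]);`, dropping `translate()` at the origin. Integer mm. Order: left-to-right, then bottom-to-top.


cube([100, 100, 1500]);
translate([100, 0, 250]) cube([100, 100, 100]);
translate([100, 0, 500]) cube([100, 100, 100]);
translate([100, 0, 750]) cube([100, 100, 100]);
translate([100, 0, 1000]) cube([100, 100, 100]);
translate([200, 0, 0]) cube([100, 100, 1500]);


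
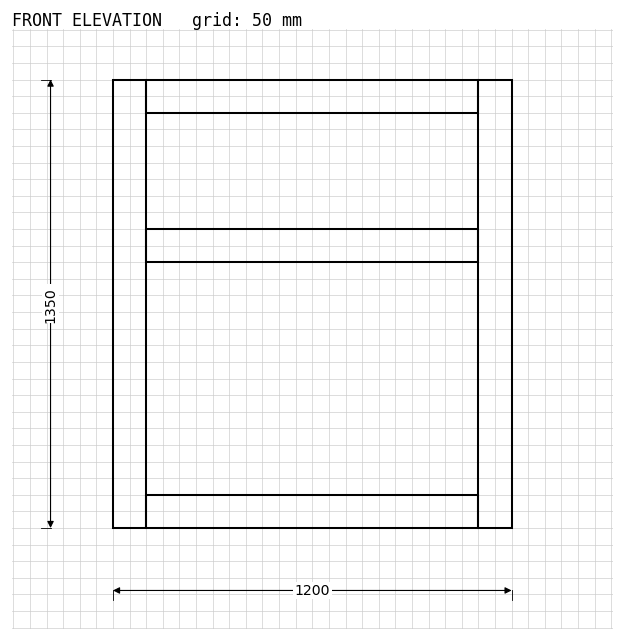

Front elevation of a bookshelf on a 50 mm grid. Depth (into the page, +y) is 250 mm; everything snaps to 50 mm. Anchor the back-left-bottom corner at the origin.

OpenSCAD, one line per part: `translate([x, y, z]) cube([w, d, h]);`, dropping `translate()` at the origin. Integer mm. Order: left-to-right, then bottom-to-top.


cube([100, 250, 1350]);
translate([100, 0, 0]) cube([1000, 250, 100]);
translate([100, 0, 800]) cube([1000, 250, 100]);
translate([100, 0, 1250]) cube([1000, 250, 100]);
translate([1100, 0, 0]) cube([100, 250, 1350]);


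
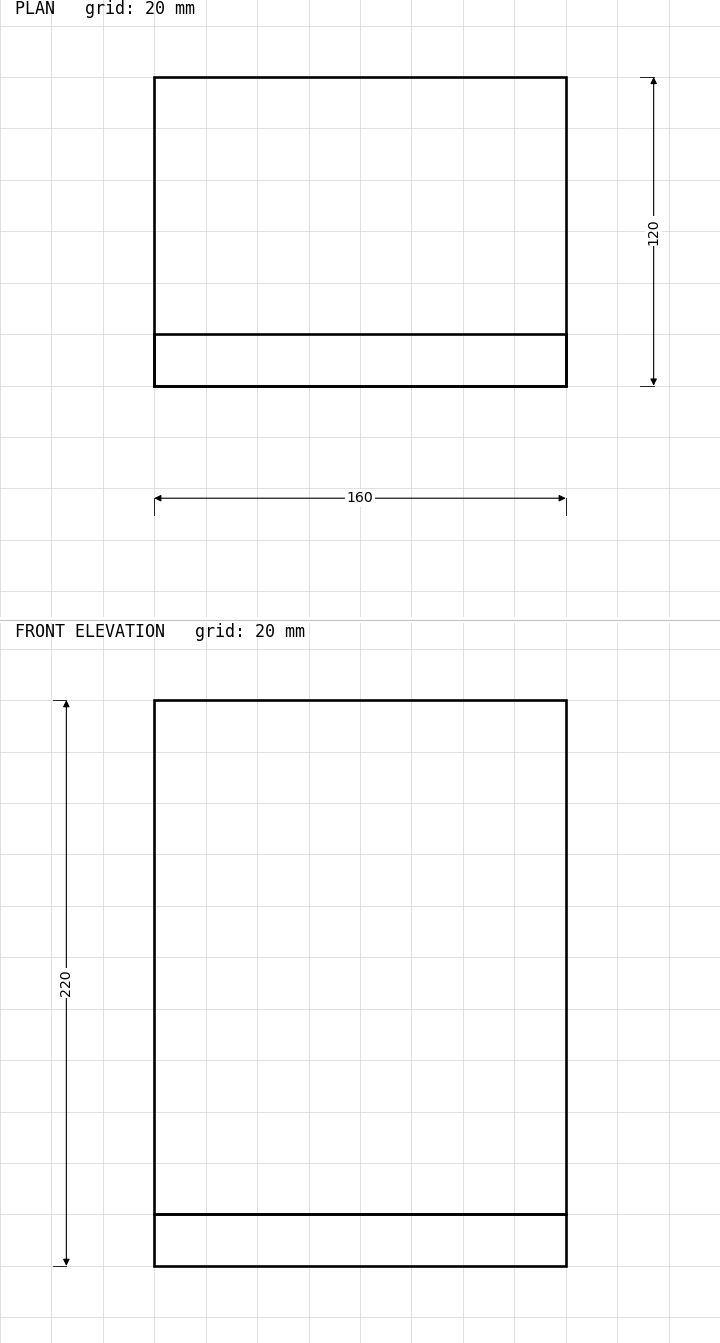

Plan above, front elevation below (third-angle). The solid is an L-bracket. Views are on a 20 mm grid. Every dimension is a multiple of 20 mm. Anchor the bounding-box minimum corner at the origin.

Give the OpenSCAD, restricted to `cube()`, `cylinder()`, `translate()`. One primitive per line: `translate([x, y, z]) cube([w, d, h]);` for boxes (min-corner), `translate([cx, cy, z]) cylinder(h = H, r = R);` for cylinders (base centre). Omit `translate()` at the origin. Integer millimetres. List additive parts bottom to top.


cube([160, 120, 20]);
translate([0, 0, 20]) cube([160, 20, 200]);
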